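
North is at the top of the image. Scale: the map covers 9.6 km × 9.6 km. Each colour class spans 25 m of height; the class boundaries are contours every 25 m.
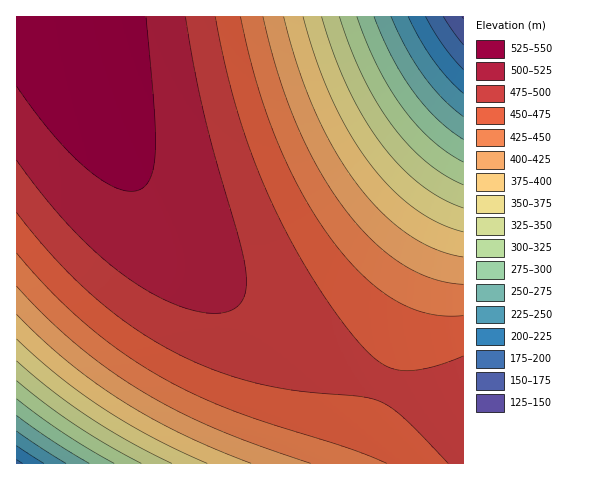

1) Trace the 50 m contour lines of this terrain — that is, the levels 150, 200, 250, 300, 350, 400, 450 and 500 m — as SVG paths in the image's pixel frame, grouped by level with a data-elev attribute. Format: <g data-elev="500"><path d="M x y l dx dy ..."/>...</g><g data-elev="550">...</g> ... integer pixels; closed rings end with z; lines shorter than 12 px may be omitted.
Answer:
<g data-elev="200"><path d="M463 70l-20-24-17-29"/></g><g data-elev="250"><path d="M17 431l49 32"/><path d="M463 117l-21-19-18-22-18-28-15-31"/></g><g data-elev="300"><path d="M17 399l47 34 50 30"/><path d="M463 162l-16-10-15-12-15-15-15-17-24-41-21-50"/></g><g data-elev="350"><path d="M17 361l35 29 37 27 40 24 43 22"/><path d="M463 208l-22-10-21-14-21-19-19-22-17-26-16-30-14-34-11-36"/></g><g data-elev="400"><path d="M17 314l50 47 27 21 27 18 30 18 31 16 69 29"/><path d="M463 257l-28-8-28-15-26-23-25-28-22-35-20-39-17-43-13-49"/></g><g data-elev="450"><path d="M463 316l-17 0-18-2-16-5-16-8-17-11-16-14-16-18-15-18-30-47-25-53-21-58-16-65"/><path d="M17 253l33 38 35 33 37 29 39 24 34 18 39 16 114 37 39 15"/></g><g data-elev="500"><path d="M17 160l29 39 29 33 29 28 30 23 32 17 29 11 25 2 9-2 8-4 6-7 3-9 0-13-1-15-40-145-11-49-9-52"/></g>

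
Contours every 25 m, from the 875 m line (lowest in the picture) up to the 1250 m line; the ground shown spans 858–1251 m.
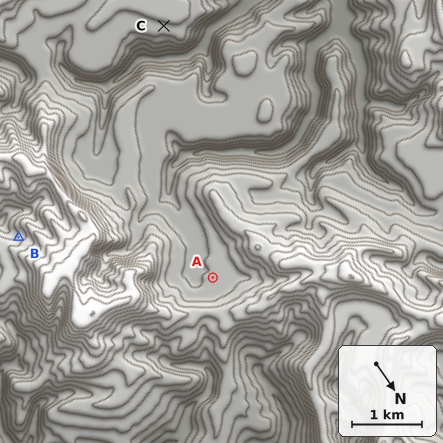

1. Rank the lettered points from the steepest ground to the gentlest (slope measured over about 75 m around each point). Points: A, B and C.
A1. B C A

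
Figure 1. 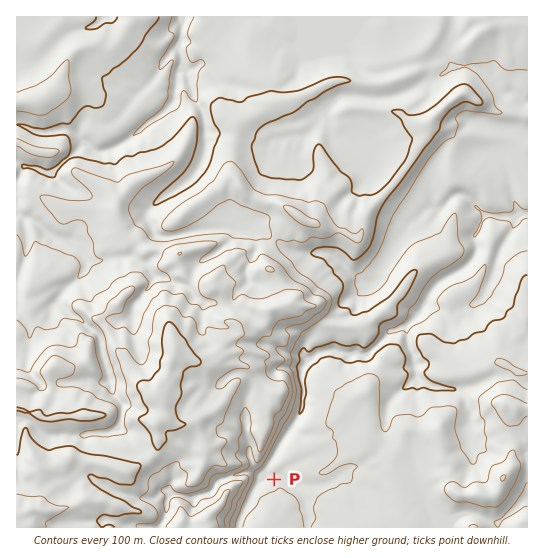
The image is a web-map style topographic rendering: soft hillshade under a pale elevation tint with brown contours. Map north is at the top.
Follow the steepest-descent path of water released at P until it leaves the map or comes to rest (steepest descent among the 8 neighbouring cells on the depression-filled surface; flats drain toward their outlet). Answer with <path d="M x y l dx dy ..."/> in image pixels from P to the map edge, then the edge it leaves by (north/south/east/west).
<path d="M274 479l0-2-1-2-7 0 0-6 8-12 5-12 8-12 4-4 0-3 4-4 2-4 4-5 0-3 1-1 0-10 1-1 0-13-1-2 0-14 1-3 12-12 7-3 4 0 1-1 8 0 7 3 4 0 1 1 19 0 4-3 11-9 10-12 6 0 2-3 8-2 12-12 3-6 5-5 0-4 3-5 11-12 16-8 8-6 8-8 4-8-2-16 6-8 0-4 2-4 0-2 3-2 9 0 2 2 16 0 2-3 12 0"/>
exit: east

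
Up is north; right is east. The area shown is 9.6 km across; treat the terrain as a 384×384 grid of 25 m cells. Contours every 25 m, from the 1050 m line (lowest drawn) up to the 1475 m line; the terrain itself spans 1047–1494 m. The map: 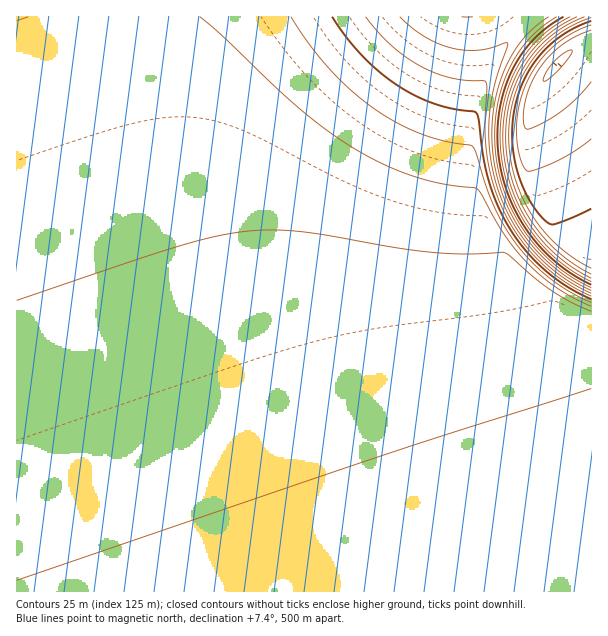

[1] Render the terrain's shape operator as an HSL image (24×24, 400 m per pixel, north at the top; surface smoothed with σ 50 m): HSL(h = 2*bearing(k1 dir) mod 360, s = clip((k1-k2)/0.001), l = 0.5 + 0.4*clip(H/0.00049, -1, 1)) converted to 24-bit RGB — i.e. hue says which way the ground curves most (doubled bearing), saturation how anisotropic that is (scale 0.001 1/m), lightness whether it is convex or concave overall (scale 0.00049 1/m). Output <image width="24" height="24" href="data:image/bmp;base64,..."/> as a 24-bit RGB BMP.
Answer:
<image width="24" height="24" href="data:image/bmp;base64,Qk32BgAAAAAAADYAAAAoAAAAGAAAABgAAAABABgAAAAAAMAGAAATCwAAEwsAAAAAAAAAAAAAf4CAf4CAf4CAf4CAf4CAf4CAf4CAf4CAf4CAf4CAf4CAf4CAf4CAf4CAf4CAf4CAf4CAf4CAf4CAf4CAf4CAf3+Af3+AgH+Af4CAf4CAf4CAf4CAf4CAf4CAf4CAf4CAf4CAf4CAf4CAf4CAf4CAf4CAf4CAf4CAf4CAf4CAf4CAf4CAf4CAf3+Af3+AgH+Af4CAf4CAf4CAf4CAf4CAf4CAf4CAf4CAf4CAf4CAf4CAf4CAf4CAf4CAf4CAf4CAf4CAf4CAf4CAf4CAf3+Af3+Af3+AgH+Af4CAf4CAf4CAf4CAf4CAf4CAf4CAf4CAf4CAf4CAf4CAf4CAf4CAf4CAf4CAf4CAf4CAf4CAf4CAf4CAf3+Af3+Af3+AgH+Af4CAf4CAf4CAf4CAf4CAf4CAf4CAf4CAf4CAf4CAf4CAf4CAf4CAf4CAf4CAf4CAf4CAf4CAf4CAf4CAf3+Af3+Af3+AgH+Af4CAf4CAf4CAf4CAf4CAf4CAf4CAf4CAf4CAf4CAf4CAf4CAf4CAf4CAf4CAf4CAf4CAf4CAf4CAf4CAf3+Af3+Af3+AgH+Af4CAf4CAf4CAf4CAf4CAf4CAf4CAf4CAf4CAf4CAf4CAf4CAf4CAf4CAf4CAf4CAf4CAf4CAf4CAf4CAf3+Af3+AgH+AgH+Af4CAf4CAf4CAf4CAf4CAf4CAf4CAf4CAf4CAf4CAf4CAf4CAf4CAf4CAf4CAf4CAf4CAf4CAf4CAf4CAf3+Af3+AgH+AgH+Af4CAf4CAf4CAf4CAf4CAf4CAf4CAf4CAf4CAf4CAf4CAf4CAf4CAf4CAf4CAf4CAf4CAf4CAf4CAf4CAf3+Af3+AgH+AgH+Af4CAf4CAf4CAf4CAf4CAf4CAf4CAf4CAf4CAf4CAf4CAf4CAf4CAf4CAf4CAf4CAf4CAf4CAf4CAf3+Af3+Af3+AgH+AgH+Af4CAf4CAf4CAf4CAf4CAf4CAf4CAf4CAf4CAf4CAf4CAf4CAf4CAf4CAf4CAf4CAf4CAf4CAf4CAf3+Af3+Af3+AgH+AgH+Af4B/f4CAf4CAf4CAf4CAf4CAf4CAf4CAf4CAf4CAf4CAf4CAf4CAf4CAf4CAf4CAf4CAf4CAf4CBf3+Bf3+Bf3+BfpaWpOf0f4B/f4B/f4CAf4CAf4CAf4CAf4CAf4CAf4CAf4CAf4CAf4CAf4CAf4CAf4CAf4CBf4CBf4CBf4CBf3+Bf3+BgsOtzP/3Z+Lrf4B/f4B/f4B/f4B/f4CAf4CAf4CAf4CAf4CAf4CAf4CAf4CAf4CAf4GAf4GBf4GBf4GBf4CBf4CBf3+Bgb+WzP/kNaODMwAFf4B/f4B/f4B/f4B/f4B/f4CAf4CAf4CAf4CAf4CAf4CAf4CAf4GAf4GBf4GBf4GCf4GCf4CCfoCCfpCBzP/SN6xYMwAcfEBSf4B/f4B/f4B/f4B/f4B/f4B/f4CAf4CAf4CAf4CAf4CAf4GAf4GBf4KBf4KCf4KCfoGDfoCDfn+DqOiXi/V8MQIxejhugX6CgIB/f4B/f4B/f4B/f4B/f4B/f4B/f4CAf4CAf4CAf4GAf4GAf4KBf4KBf4OCfoODfoKDfoCDfoGE4//MXZQxJAEygXyDgn6CgIB/gIB/gIB/f4B/f4B/f4B/f4B/f4B/f4CAf4GAf4GAf4KAf4OBfoOCfoODfoOEfYKEfYCEho9+8f/MJBFLNxpmgn2Dg32DgIB/gIB/gIB/gIB/f4B/f4B/f4B/f4B/f4F/f4GAf4KAf4OAfoOBfoSCfoSDfYSEfYKEfICElpl9//7MCQgxMC11gnyDg32CgIB/gIB/gIB/gIB/gIB/gIB/f4B/f4B/f4F/f4J/f4J/f4OAfoSAfoSBfYSCfYSEfIKEe3+DkIt8//DMEB9HGjNkg3uDg3yBgIB/gIB/gIB/gIB/gIB/gIB/gIB/f4F/f4F/f4J/f4N/foR/foSAfYWBfYSCfISDe4GDen6Ce3qD/+LMjC9CASQygnmCg3uAgIB/gIB/gIB/gIB/gIB/gIB/gIB/gIF/f4J/f4N/f4R+foR+foV/fYWAfISBe4OCe4CCenyBeXmA66GT9HRvAzAuLm9fg3t+gIB/gIB/gIB/gIB/gIB/gIB/gIF/gIF/gIJ/gIN/f4R+foV+fYV+fYV+fIN/e4KAen+AeXt/eHd+j3Z//8zVsDVkADMXI2krgIB/gIB/gIB/gIB/gIB/gIB/gIF/gIJ/gIN/gIR/gIV+f4V+foV9fIR9e4J9e4B+eX1+eHl9eHZ9enZ9u3aT/8zowTWbCC4F"/>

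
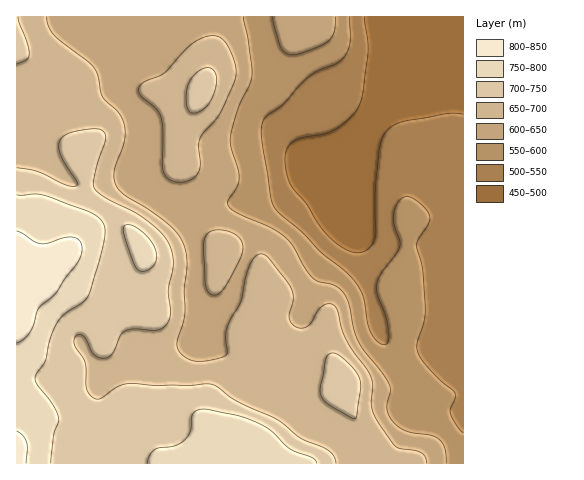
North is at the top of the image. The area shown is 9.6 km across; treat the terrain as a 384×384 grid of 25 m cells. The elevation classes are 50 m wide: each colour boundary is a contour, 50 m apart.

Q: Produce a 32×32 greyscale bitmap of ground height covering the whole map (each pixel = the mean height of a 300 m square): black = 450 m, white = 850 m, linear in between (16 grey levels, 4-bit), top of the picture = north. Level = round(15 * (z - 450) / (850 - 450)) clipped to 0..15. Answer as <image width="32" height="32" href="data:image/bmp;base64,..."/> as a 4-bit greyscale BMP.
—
<image width="32" height="32" href="data:image/bmp;base64,Qk12AgAAAAAAAHYAAAAoAAAAIAAAACAAAAABAAQAAAAAAAACAAATCwAAEwsAABAAAAAAAAAAAAAAABEREQAiIiIAMzMzAERERABVVVUAZmZmAHd3dwCIiIgAmZmZAKqqqgC7u7sAzMzMAN3d3QDu7u4A////ANy7u6q7zMzMzMy7qIiIh2Xcu7uqq7vMzMzLqYiIh3Zk3Lu6qqu7vMzMuYiImHZVVMy7qqq7u7u7upiIiZhlRETMuqmqu6q7qpiIiaqXZVREy7qpmaqaqpmIiImrp2VURMu6qZmZmYmIiIiJqpdVVDPMuqmZiIh3iIiIial1REMy3LqaqYiId3iIiImYZERDIt26qqqZmHd4mYiIh1REQzLdy6qqqqh3eIiIeIdUREMy3dy7u7qod3eIiHd2REREMu7dy7u7qHeHiIh2ZUREQzLu7cu7u6l4h4iHZVQzREMy7u7cu7u5eIh4dlVDI0RDMu3d3LvMqHiId3ZUMiI0QzLd3dy7u5h3h3dlQyESNEMyzMzMu6l2ZnZlRDIREjREM8zLuqmHZmZmVEMhERI0QzO7uqmXdnd2ZlQyIRESNDMyqpmph2Z4h2ZUMhEREjMzIpmZqodmiYdmVDIRERIzQzKZmqqYZomHZlQyERESI0MzmZmqmHaJh2ZUMiIhESMzM5mZmZh3iZh2VDMzIiESIiKIiIiHd4mphlREMyIhERERiZmId3iJqpdURDMzIREREZmZiHd3iJqYZURDMyERERGZmId3d3iJmGVVVEMiERESqYh3d3d3iIdlVmVUMhERIpmHd3d3d3d3ZWZmZDIRERGYd3d3d3d3dmVmd2QxEiER"/>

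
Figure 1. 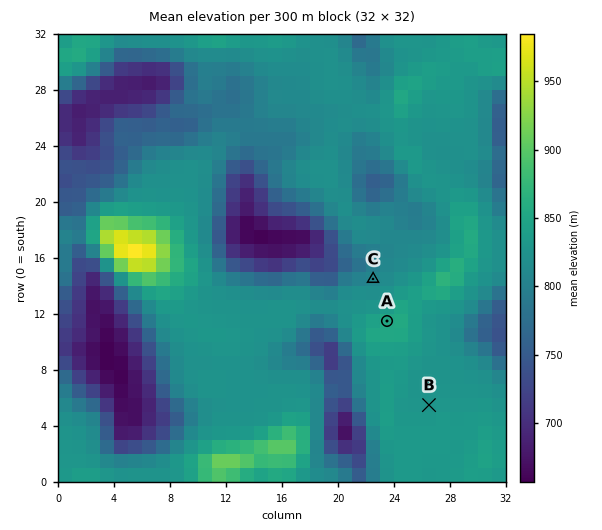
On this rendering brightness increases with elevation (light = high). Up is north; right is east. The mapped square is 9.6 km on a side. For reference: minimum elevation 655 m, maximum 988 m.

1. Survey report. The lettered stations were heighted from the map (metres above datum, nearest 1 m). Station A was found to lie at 855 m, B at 828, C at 807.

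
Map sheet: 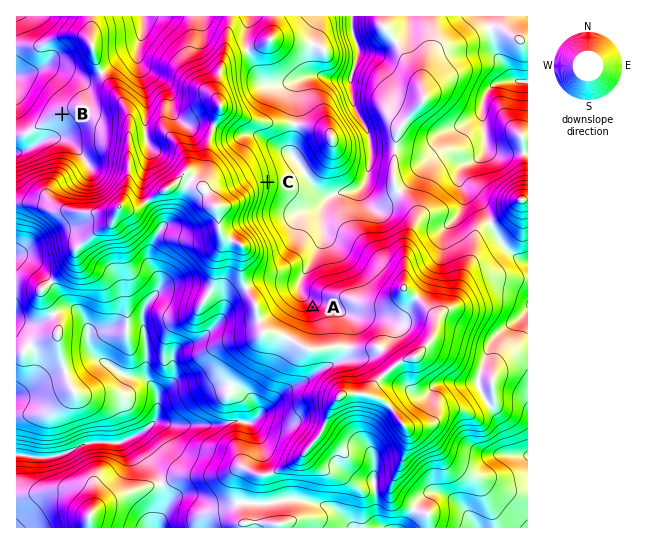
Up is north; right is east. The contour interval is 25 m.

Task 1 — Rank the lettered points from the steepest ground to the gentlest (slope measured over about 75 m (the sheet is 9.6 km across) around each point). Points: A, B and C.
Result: C A B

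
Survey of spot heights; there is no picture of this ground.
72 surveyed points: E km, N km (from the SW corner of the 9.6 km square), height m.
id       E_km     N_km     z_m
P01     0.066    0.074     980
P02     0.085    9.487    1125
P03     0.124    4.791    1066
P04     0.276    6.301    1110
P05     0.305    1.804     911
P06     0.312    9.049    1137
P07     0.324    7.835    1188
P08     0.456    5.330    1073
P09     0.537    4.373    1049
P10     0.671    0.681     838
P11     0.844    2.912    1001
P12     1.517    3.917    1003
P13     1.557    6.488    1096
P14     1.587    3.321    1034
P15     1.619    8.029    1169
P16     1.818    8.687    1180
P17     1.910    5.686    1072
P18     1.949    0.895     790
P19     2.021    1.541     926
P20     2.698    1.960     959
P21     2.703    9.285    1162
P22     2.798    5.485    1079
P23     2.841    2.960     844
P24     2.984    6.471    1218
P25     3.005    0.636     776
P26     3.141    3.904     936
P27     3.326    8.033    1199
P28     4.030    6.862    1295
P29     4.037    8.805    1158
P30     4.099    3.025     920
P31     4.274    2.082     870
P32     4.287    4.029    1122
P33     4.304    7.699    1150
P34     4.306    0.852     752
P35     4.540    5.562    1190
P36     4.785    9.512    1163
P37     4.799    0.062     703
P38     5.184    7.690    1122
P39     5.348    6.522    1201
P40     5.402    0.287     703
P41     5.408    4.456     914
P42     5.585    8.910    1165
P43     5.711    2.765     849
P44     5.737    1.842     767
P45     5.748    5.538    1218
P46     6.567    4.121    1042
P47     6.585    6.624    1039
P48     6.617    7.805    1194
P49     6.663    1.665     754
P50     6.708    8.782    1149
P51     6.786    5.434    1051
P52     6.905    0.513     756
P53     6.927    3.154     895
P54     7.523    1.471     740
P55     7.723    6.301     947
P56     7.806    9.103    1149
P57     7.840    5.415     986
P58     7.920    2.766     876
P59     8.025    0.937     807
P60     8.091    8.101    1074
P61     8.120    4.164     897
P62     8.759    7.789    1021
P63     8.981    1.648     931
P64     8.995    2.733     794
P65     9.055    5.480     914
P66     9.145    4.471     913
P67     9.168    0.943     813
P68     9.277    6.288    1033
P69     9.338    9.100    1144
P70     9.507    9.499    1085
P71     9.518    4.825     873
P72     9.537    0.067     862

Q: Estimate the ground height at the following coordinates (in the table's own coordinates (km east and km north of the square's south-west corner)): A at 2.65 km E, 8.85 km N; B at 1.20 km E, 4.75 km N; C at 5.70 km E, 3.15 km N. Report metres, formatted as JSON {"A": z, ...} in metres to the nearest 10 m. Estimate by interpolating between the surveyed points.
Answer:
{"A": 1160, "B": 1080, "C": 830}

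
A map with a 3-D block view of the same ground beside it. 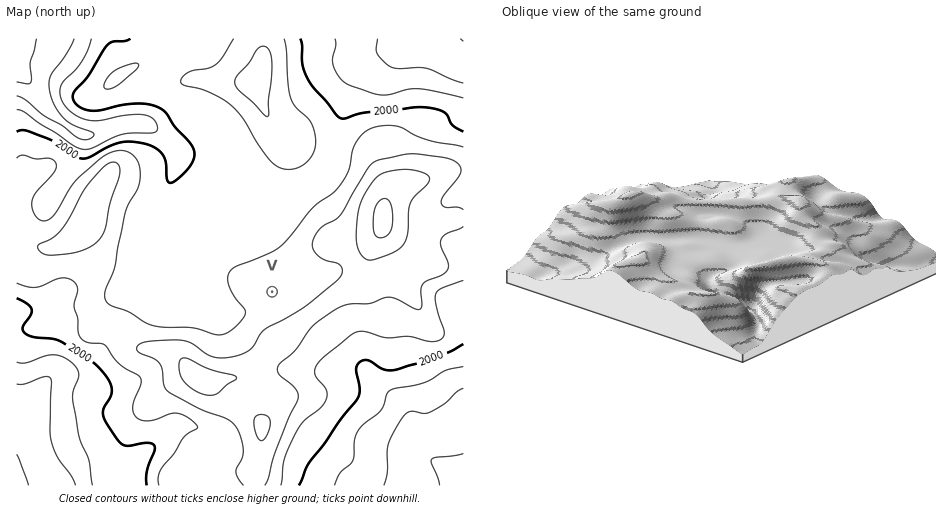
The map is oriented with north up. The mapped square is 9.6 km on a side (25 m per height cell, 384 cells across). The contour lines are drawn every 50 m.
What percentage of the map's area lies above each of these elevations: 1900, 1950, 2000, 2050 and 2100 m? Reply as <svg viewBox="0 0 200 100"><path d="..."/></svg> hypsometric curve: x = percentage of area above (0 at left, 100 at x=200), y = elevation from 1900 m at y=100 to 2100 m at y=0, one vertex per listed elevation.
<svg viewBox="0 0 200 100"><path d="M184 100l-16-25-22-25-64-25-49-25"/></svg>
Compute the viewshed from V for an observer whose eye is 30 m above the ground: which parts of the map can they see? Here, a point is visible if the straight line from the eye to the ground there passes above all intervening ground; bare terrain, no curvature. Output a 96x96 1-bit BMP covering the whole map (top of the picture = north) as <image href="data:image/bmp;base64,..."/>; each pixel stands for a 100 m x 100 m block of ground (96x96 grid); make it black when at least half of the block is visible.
<image width="96" height="96" href="data:image/bmp;base64,Qk2+BAAAAAAAAD4AAAAoAAAAYAAAAGAAAAABAAEAAAAAAIAEAAATCwAAEwsAAAIAAAAAAAAA////AAAAAAAAAAAAAAAAAAAAAAAAAAAAAAAAAAAAAAAAAAAAAAAAAAAAAAAAAAAAAAAAAAAAAAAAAAAAAAAAAAAAAAAAAAAAAAAAAAAAAAAAAAAAAAAAAAAAAAAAAAAAAAAAAAAAAAAAAAAAAAAAAAAAAAAAAAAAAAAAAAAAAAAAAAAAAAAAAAAAAAAAAAAAAAAAAAAAAAAAAAAAAAAAAAAAAAAAAAAAAAAAAAAAAAAAAAAAAAAeAAAAAAAAAAAAAAAfAAAAAAAAAAAAAAAfAAAAAAAAAAAAAAAfAAAAAAAAAAAAAAAeAAAAAAAAAAAAAAAcAAAAAAAAAAAAAAAcAAAAAAAAAAAAAAA4AAAAAAAAAAAAACA4AAAAAAAAAAAAAf/4AAAAAAAAAAAAA//4AAAAAAAAAAAAB//4AAAAAAAAAAAAD//4AAAAAAAAAAAAH//4AAAAAAAAAAAAP//4AAAAAAAAAAAA///4AAAAAAAAAAAf///8AAAAAAAAAAB/////AAAAAAAAAMB/////wAAAAAAAAPD/////4AAAAAAAAH//////8AAAAAAAAH///////AAAAAAAAH///////gAAAAAAAP///////wAAAAAAAf///////8AAAAAAAf///////+AAAAAAAf///+D///+AAAAAAP///8B////AAAAAAP///4B////gAAAcAP///wB////gAAAeAP///gA////gAAAPAP///gAP///gAAAHgP///gAD///gAAAHwf///gAB///wAAAD/////gAA///wAAAD/////gAA///4AAAA/////wAAf//8AAAAP////4AAf//8AAAAH////8AAP//8AAAAB/////AAP8f8AAAAB/////wAf8f8AAAAA////////4P8AAAAAf///////gP8AAAAAf///////gP8AAAAAP///////gH8AAAAAP///////gH8AAAAAP///////gH4AAAAAH///////wD4AAAAAH///////wD4AAAAAD//z////4B4AAAAAD//g////8B4AAAAAB//gf///8A4AAAAAB//gf///+AwAAAAAA//gP////AQAAAAAAf/gP////gQAAAAAAP/gP////wQAAAAAAH/AP////+AAAAAAAAHAf/////wAAAAAAAAA//////wAAAAAAAAB///4AfwAAAAAAAAD///wAHgAAAAAAAAP///gAAAAAAAAAAAf///gAAAAAAAAAAA////AAAAAAAAAAAB///+AAAAAAAAAAAD///+AAAAAAAAAAH////8AAAAAAAAAP/////8AAAAAAAAA//////8AAAAAAAAAP/////8AAAAAAAAAH/////+AAAAAAAAAB/////+AAAAAAAAAA/8P//+AAAAAAAAAAf8AgAGAAAAAAAAAAP8AAACAAAAAAAAAAD8AAADAAAAAAAAAAA8AAAAAAAAAAAAAAAcAAAAAAAAAAAAAAAEAAAAAAAAAAAAAAAAAAAAAAAAAAAAAAAAAAAAAAAAAAAAAAAAAAAAAAAAAAA="/>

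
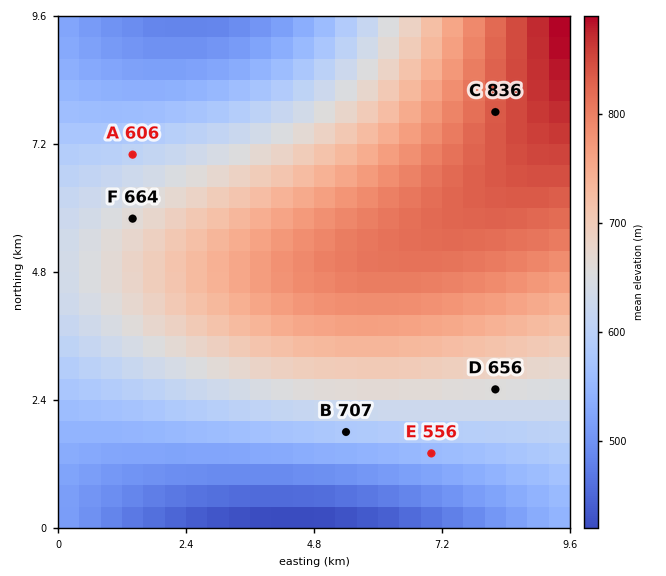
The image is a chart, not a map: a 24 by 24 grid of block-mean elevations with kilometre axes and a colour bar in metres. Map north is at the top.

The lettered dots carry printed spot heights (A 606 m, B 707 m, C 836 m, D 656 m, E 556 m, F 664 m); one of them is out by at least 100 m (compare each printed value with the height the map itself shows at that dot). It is B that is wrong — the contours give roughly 582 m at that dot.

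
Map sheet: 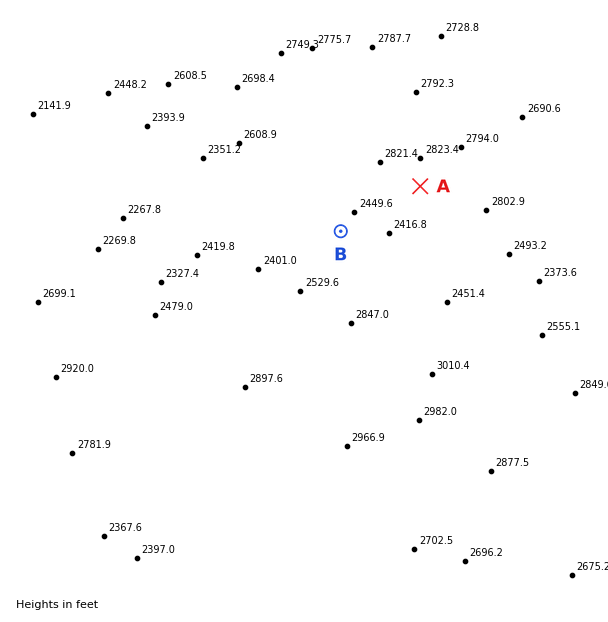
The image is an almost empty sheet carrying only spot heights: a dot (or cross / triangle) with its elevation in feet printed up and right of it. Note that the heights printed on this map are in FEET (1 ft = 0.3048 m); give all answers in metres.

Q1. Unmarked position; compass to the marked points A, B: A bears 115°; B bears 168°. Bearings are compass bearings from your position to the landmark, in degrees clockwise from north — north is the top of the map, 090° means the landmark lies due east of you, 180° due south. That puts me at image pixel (321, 140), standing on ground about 850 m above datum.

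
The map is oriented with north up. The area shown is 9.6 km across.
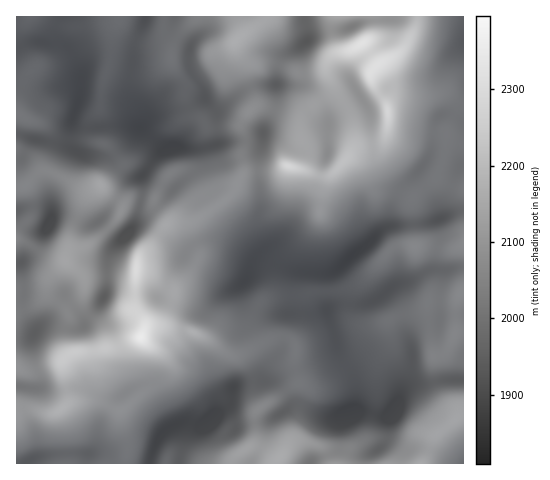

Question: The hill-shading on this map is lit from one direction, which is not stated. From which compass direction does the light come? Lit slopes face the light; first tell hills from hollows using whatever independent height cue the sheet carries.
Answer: SE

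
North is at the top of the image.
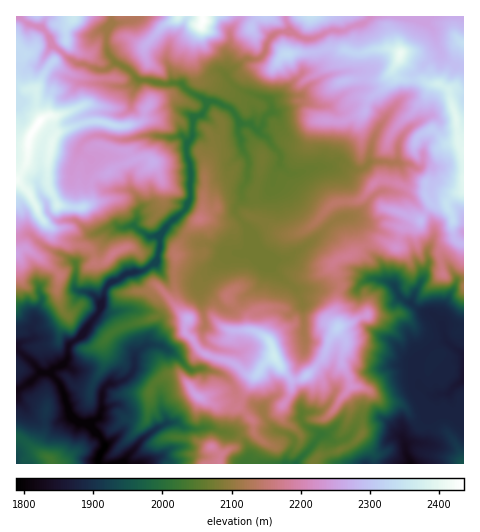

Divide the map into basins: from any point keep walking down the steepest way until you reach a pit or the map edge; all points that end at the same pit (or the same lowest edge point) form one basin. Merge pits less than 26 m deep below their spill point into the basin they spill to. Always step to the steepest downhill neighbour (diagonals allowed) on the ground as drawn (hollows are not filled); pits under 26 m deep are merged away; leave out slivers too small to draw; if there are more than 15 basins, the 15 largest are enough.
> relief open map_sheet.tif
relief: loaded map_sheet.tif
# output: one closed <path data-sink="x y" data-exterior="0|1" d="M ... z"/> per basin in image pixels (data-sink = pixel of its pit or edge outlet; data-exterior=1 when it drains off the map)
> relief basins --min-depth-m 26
<path data-sink="98 460" data-exterior="0" d="M463 16l-446 0-1 421 25 18 8 3 4 6 165 0 4-10 14-8 7-11 11-5-2-10 6 1 16-7 15-17 2-16 16-6 17-18 6-18 8-12-4-14 4-20 4-7-10-20 1-3 45-23 18 7 8-20 9-7 7 0 12-16 14-1 8-9 10-5z"/><path data-sink="411 463" data-exterior="1" d="M446 203l-14 1-12 16-7 0-9 7-8 20-18-7-45 23-1 3 10 20-4 7-4 20 5 13 12-3 16-8 21 2 18-5 37-39-3-21 15-14-3-8 2-9z"/><path data-sink="463 379" data-exterior="1" d="M455 239l-6 2-9 11 3 21-37 39-18 5-21-2-16 8-12 3-1 4 7 9-3 25 8 14 1 7 18 5 12 11 22 5 17 22 11-1 14 3 10 11 8 21 1-218z"/><path data-sink="295 463" data-exterior="1" d="M337 328l-7 11-6 18-4 5-16 16-13 3 0 10-7 13-10 10-21 7 1 9-11 5-7 11-14 8-2 10 93 0 6-8 27-8 14-11 2-4-1-16-9-10-7-11 6-12-9-20 3-25z"/><path data-sink="463 232" data-exterior="1" d="M463 190l-9 4-8 8 8 19 0 15 7 8 3-1z"/><path data-sink="17 463" data-exterior="1" d="M18 437l-2 1 1 26 35-1-3-5-11-6z"/>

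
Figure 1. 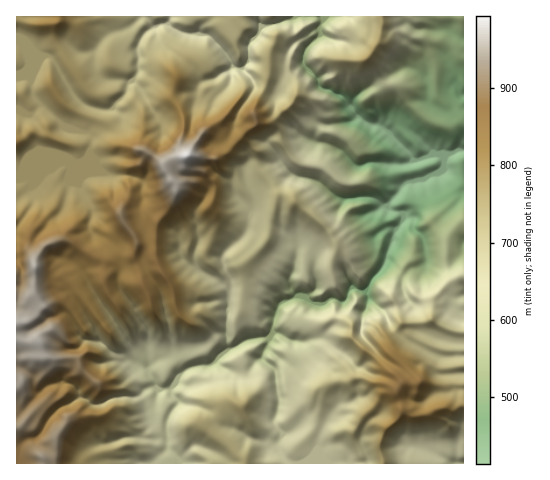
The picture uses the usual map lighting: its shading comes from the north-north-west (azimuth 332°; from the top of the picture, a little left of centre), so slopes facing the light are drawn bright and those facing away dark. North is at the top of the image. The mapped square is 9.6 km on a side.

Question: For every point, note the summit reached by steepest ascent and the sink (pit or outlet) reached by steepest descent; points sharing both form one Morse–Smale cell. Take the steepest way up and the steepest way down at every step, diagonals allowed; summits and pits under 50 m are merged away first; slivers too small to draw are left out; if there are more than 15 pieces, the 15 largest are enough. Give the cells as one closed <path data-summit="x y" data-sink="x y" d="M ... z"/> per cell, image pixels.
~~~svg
<path data-summit="187 157" data-sink="446 154" d="M323 16l-28 0-15 7-18 3-3 8-11 12 1 14-6 8-9-1-9-15-16-16-23-2-12-5-6-5 3-8-28 0-13 12-25 9-10 13 0 17 8 11 27 4-4 12-15 15-13 0-15-5-11-12-22-35-9 0-15-14-10-2 0 68 13 6 12-10 23 22 24 6 4 4-2 18-11 24 0 7 14 24-3 18 5 7 10 4 14 10 3 16-3 20 14 20 15 28 0 37 11 19 12-1 7-11 10-9 23-3 13-13 25-13 21-2 3-3 0-9 4-17 8-7 12-5 5 0 7 6 7 2 7 0 9-6 11 4 8-14 16 2 5-11 9-9 14-40 6-6 3-7 8 5 2 7 7 5 6 24 26 1 7-4 4-5 0-99-6-1-11 5-14-1-5-8-17-14-5 0-10 8-14-13-11-3-10-5-18-23-21-8-4-4-1-7-14-14 0-7 3-8 14-13-1-8 4-5z"/><path data-summit="402 383" data-sink="446 154" d="M404 217l-3 7-6 6-14 40-9 9-5 11-16-2-8 14-11-4-9 6-7 0-7-2-7-6-5 0-12 5-8 7-4 17 0 9-3 3-21 2-21 11-12 11 6 6 17 6 12-5 4-6 7-5 4-10 10 9 0 4-6 5 5 5 5 29-5 24 8 11-6 10 5 10 12 10 89 0-3-12 2-17 4-7 13-10 4-8 9 5 11 0 16-7 16 0 9-4 0-153-11 8-26-1-6-24-7-5-2-7z"/><path data-summit="17 325" data-sink="446 154" d="M70 160l-8 1-16 10-14 15-2 3 2 7-1 10-15 21 1 224 7-9 16-7 9-16 11-11 11-5 7-5 5 0 9 6 9 0 14-6 23-2 8-7 10-3-8-16 0-37-15-28-14-20 0-7 3-7-3-22-14-10-10-4-5-7 3-18-14-24 0-7 7-18-11 2z"/><path data-summit="367 59" data-sink="446 154" d="M452 16l-127 0-6 11 1 8-14 13-3 8 0 7 14 14 1 7 4 4 21 8 18 23 10 5 11 3 14 13 10-8 5 0 17 14 5 8 14 1 11-5 5 0 1-110-13-9z"/><path data-summit="241 406" data-sink="446 154" d="M262 358l-5 2-6 8-12 5-8-1-16-11-4 4-23 3-10 9-7 12 7 14-10 15-1 20 2 11 7 6 5 9 113-1-7-4-9-11-1-4 6-10-8-11 5-21-4-27-2-7z"/><path data-summit="42 458" data-sink="446 154" d="M157 387l-6 0-13 9-23 2-14 6-9 0-9-6-5 0-7 5-11 5-11 11-10 17-12 4-6 5-5 7 0 11 164 1-4-9-7-6-2-11 0-17 11-21-4-4-3-8-12 1z"/><path data-summit="57 22" data-sink="446 154" d="M141 16l-124 0-1 24 10 3 15 14 9 0 22 35 11 12 15 5 13 0 15-15 4-12-27-4-7-8-2-16 11-17 25-9z"/><path data-summit="402 383" data-sink="463 463" d="M463 404l-8 4-16 0-16 7-11 0-9-5-4 8-13 10-4 7-2 17 4 11 79 1z"/><path data-summit="253 115" data-sink="446 154" d="M255 81l-2 10-15 22-8 28 15 13 4 6-3 12 10 27 2-7 13-13 10-5 9-2-9-10-6-11-6-6 0-4 5-4 27-1-25-25 0-14 4-8z"/><path data-summit="17 141" data-sink="446 154" d="M41 105l-12 10-13-5 1 66 43-16 10 0 5 3 6 0 9-8 2-18-4-4-24-6z"/><path data-summit="242 26" data-sink="446 154" d="M258 16l-86 0-4 8 6 5 12 5 23 2 16 16 9 15 9 1 6-8-1-14 11-12 2-6z"/><path data-summit="187 157" data-sink="446 154" d="M64 160l-9 1-39 15 1 50 14-20 1-10-2-7 2-3 14-15z"/><path data-summit="187 157" data-sink="446 154" d="M113 319l-4 0-14 11 4 11 13 11 12 4 14 8-5-16z"/><path data-summit="272 17" data-sink="446 154" d="M294 16l-35 0 0 5 3 5 3 0 26-6z"/><path data-summit="187 157" data-sink="446 154" d="M463 16l-11 1-1 11 1 4 10 7 2 0z"/>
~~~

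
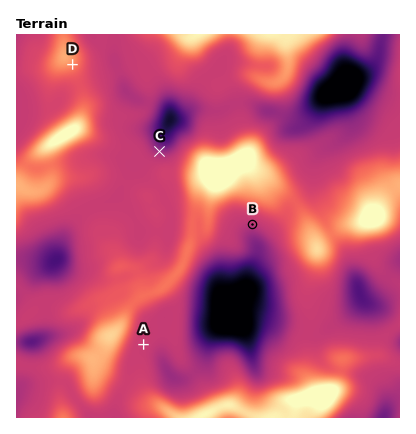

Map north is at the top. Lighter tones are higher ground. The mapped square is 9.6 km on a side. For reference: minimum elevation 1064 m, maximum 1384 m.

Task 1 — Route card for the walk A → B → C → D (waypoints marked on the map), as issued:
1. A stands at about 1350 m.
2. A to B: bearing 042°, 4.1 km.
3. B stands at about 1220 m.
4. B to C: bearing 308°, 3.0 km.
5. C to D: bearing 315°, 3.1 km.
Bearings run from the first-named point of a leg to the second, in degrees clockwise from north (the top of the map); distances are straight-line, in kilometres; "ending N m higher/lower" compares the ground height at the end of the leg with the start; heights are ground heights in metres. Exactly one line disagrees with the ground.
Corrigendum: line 1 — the height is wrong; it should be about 1230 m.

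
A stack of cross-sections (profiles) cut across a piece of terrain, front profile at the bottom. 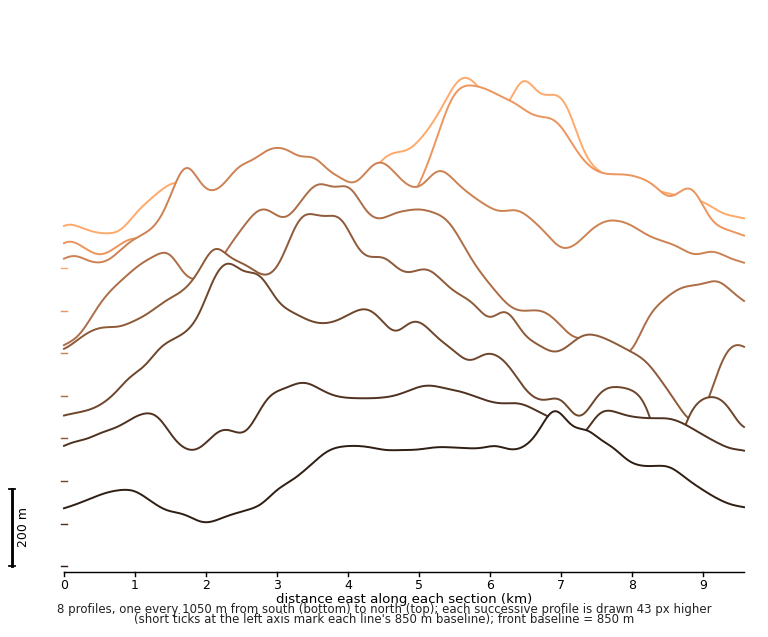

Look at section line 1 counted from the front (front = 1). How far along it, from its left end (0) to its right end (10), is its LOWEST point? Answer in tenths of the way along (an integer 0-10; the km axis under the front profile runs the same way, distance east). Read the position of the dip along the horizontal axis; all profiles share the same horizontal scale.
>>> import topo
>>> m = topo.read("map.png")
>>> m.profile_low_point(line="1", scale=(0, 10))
2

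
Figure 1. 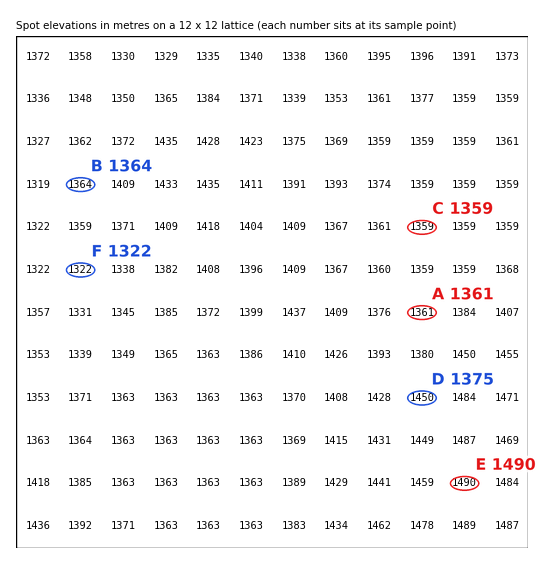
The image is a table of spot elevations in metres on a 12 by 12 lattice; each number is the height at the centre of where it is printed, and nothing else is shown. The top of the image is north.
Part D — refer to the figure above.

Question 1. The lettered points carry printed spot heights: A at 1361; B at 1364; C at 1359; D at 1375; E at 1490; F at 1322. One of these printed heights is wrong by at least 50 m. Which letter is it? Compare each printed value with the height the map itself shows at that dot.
D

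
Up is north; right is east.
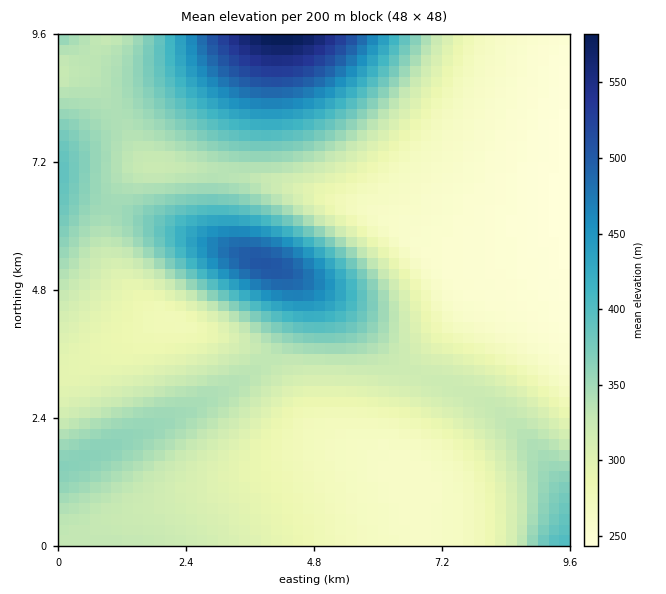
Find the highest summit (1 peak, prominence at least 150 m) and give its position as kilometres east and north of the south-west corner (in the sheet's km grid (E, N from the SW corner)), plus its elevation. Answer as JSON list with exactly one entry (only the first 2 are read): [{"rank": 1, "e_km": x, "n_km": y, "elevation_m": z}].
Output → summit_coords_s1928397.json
[{"rank": 1, "e_km": 3.91, "n_km": 5.29, "elevation_m": 507}]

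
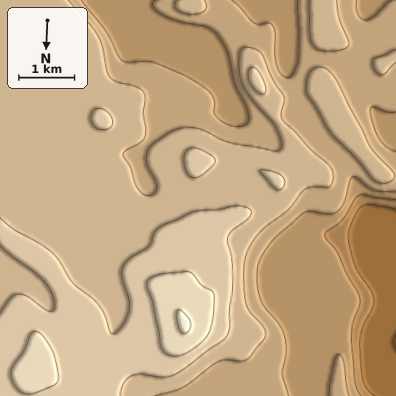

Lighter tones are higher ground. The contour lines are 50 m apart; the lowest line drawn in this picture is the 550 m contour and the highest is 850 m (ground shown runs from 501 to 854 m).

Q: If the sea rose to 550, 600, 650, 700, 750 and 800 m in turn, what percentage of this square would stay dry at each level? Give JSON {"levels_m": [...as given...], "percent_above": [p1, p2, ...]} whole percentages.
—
{"levels_m": [550, 600, 650, 700, 750, 800], "percent_above": [96, 94, 77, 56, 20, 4]}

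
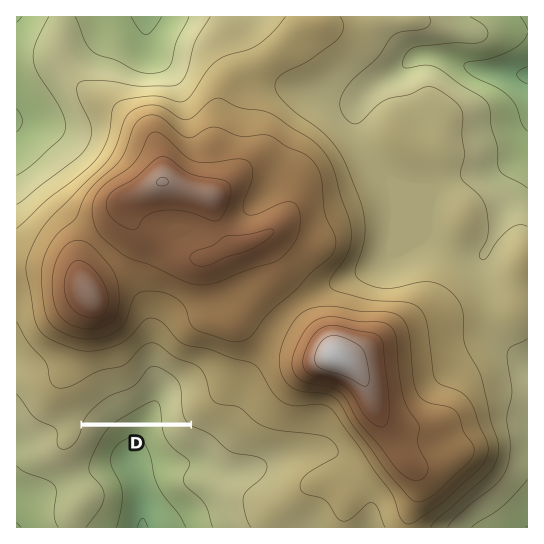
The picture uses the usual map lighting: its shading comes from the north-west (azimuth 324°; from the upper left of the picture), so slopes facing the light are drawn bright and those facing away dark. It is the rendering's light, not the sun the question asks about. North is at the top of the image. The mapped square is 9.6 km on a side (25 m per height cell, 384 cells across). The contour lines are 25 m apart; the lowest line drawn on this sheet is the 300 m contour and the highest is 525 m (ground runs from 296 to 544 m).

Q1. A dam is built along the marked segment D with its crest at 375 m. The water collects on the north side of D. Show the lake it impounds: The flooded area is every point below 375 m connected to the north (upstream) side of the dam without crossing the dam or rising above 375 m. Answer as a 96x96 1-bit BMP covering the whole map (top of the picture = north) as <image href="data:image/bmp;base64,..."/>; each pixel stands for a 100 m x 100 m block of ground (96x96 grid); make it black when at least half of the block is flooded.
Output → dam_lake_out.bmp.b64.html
<image width="96" height="96" href="data:image/bmp;base64,Qk2+BAAAAAAAAD4AAAAoAAAAYAAAAGAAAAABAAEAAAAAAIAEAAATCwAAEwsAAAIAAAAAAAAA////AAAAAAAAAAAAAAAAAAAAAAAAAAAAAAAAAAAAAAAAAAAAAAAAAAAAAAAAAAAAAAAAAAAAAAAAAAAAAAAAAAAAAAAAAAAAAAAAAAAAAAAAAAAAAAAAAAAAAAAAAAAAAAAAAAAAAAAAAAAAAAAAAAAAAAAAAAAAAAAAAAAAAAAAAAAAAAAAAAAAAAAAAAAAAAAAAAAAAAAAAAAAAAAAAAAAAAAAAAAAAAAAAAAAAAAAAAAAAAAAAAAAAAAAAAAAAAAAAAAAAAAAAAAAAAAAAAAAAAAAAAAAAAAAAAAAAAAAAAAAAAAAAAAAAAAAAAAAAAAAAAAAAAAAB///AAAAAAAAAAAAA//+AAAAAAAAAAAAAf/+AAAAAAAAAAAAAP/+AAAAAAAAAAAAAH/+AAAAAAAAAAAAAB/+AAAAAAAAAAAAAAP+AAAAAAAAAAAAAAH8AAAAAAAAAAAAAAD8AAAAAAAAAAAAAADwAAAAAAAAAAAAAAAAAAAAAAAAAAAAAAAAAAAAAAAAAAAAAAAAAAAAAAAAAAAAAAAAAAAAAAAAAAAAAAAAAAAAAAAAAAAAAAAAAAAAAAAAAAAAAAAAAAAAAAAAAAAAAAAAAAAAAAAAAAAAAAAAAAAAAAAAAAAAAAAAAAAAAAAAAAAAAAAAAAAAAAAAAAAAAAAAAAAAAAAAAAAAAAAAAAAAAAAAAAAAAAAAAAAAAAAAAAAAAAAAAAAAAAAAAAAAAAAAAAAAAAAAAAAAAAAAAAAAAAAAAAAAAAAAAAAAAAAAAAAAAAAAAAAAAAAAAAAAAAAAAAAAAAAAAAAAAAAAAAAAAAAAAAAAAAAAAAAAAAAAAAAAAAAAAAAAAAAAAAAAAAAAAAAAAAAAAAAAAAAAAAAAAAAAAAAAAAAAAAAAAAAAAAAAAAAAAAAAAAAAAAAAAAAAAAAAAAAAAAAAAAAAAAAAAAAAAAAAAAAAAAAAAAAAAAAAAAAAAAAAAAAAAAAAAAAAAAAAAAAAAAAAAAAAAAAAAAAAAAAAAAAAAAAAAAAAAAAAAAAAAAAAAAAAAAAAAAAAAAAAAAAAAAAAAAAAAAAAAAAAAAAAAAAAAAAAAAAAAAAAAAAAAAAAAAAAAAAAAAAAAAAAAAAAAAAAAAAAAAAAAAAAAAAAAAAAAAAAAAAAAAAAAAAAAAAAAAAAAAAAAAAAAAAAAAAAAAAAAAAAAAAAAAAAAAAAAAAAAAAAAAAAAAAAAAAAAAAAAAAAAAAAAAAAAAAAAAAAAAAAAAAAAAAAAAAAAAAAAAAAAAAAAAAAAAAAAAAAAAAAAAAAAAAAAAAAAAAAAAAAAAAAAAAAAAAAAAAAAAAAAAAAAAAAAAAAAAAAAAAAAAAAAAAAAAAAAAAAAAAAAAAAAAAAAAAAAAAAAAAAAAAAAAAAAAAAAAAAAAAAAAAAAAAAAAAAAAAAAAAAAAAAAAAAAAAAAAAAAAAAAAAAAAAAAAAAAAAAAAAAAAAAAAAAAAAAAAAAAAAAAAAAAAAAAAAAAAAAAAAAAAAAAAAAAAAAAAAAAAAAAAAAAAA="/>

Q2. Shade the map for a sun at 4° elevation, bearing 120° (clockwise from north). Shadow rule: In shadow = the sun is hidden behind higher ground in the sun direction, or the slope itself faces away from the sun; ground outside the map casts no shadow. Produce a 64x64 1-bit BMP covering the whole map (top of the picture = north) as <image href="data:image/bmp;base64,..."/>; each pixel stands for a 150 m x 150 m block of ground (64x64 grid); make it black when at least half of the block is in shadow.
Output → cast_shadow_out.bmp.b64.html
<image width="64" height="64" href="data:image/bmp;base64,Qk0+AgAAAAAAAD4AAAAoAAAAQAAAAEAAAAABAAEAAAAAAAACAAATCwAAEwsAAAIAAAAAAAAA////AAAAAAAAAAAAAAAAAAAAAAAAAAAAAAAAAAAAAAAAAAAAAAAAAAAAAAAAAAAAAAAAAAAAAAAAAAAAAAAAAAAAAAAAAAAAAAAAAAAAAAAAAAAAAAgAAAAAAAAAAAAAAAAAAAAAAAAAAAAAACAAAAAAAAAA4AAAAAAAAAHgAAAAAAAAAeAAAAAAAAABwAAAAAAAAAAAAAAAAAAAAAAAAAAAAABgAAAAAAAAAPgAAAAAAAAA/AAAAAAAAAH+AAAAAAAAAf4AAAAAAAAB/wAAAAAAAAH/AAAAcAAAAf4IAAB4AAAAfAAAAPwAAAAAAAAA/AAAAAAAAAD8AAAAAAAAAP4AAAAAAAAA/gAAAAAAAAD+AAAAAAAAAP4AAAAAAAAA/gAAAAAAAAD+AAAAAAAAAP4AAAAAAAAA/oAAAAAAAAD/wAAAAAAAAP/gAAAAAAAA//AAAAAAAAD/+AAAAAAAAP//AAAAAAAA//+AAAAAAAD//8AAAAAAAP//wAAAAAAA//8AAAAAAAD//wAAAAAAAP//AAAAAAAA//8CAAAAAAD//4IAAAAAAH//hgAAAAAAAP+GAAAAAAAAH48AAAAAAAAAHwAAAAAAAAA/AAAAAAAAAH4AAAAAAAAAfAAAAAAAAAA8AAAAAAAAABwAAAAAAAAAHgAAAAAAAAA+AAAAAAAAAB4AAAAAAA=="/>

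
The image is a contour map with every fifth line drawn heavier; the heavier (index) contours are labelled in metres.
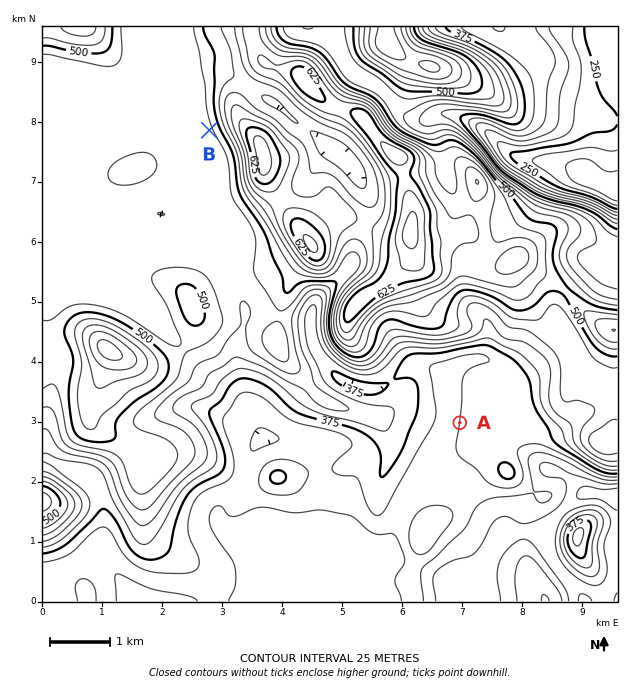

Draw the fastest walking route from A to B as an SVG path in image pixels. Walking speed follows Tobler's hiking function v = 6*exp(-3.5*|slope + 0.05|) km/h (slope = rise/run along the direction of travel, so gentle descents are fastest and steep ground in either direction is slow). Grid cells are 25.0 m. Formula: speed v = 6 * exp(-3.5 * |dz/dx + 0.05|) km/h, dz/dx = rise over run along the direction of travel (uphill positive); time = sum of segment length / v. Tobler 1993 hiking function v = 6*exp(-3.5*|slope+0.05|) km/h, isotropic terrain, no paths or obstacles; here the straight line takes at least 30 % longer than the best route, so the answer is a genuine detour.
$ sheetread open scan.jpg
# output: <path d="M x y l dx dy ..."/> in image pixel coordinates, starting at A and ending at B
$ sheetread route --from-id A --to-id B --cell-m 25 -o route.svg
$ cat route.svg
<path d="M460 423l-66-33-6 0-51-26-36-36-72-144 0-15-20-39"/>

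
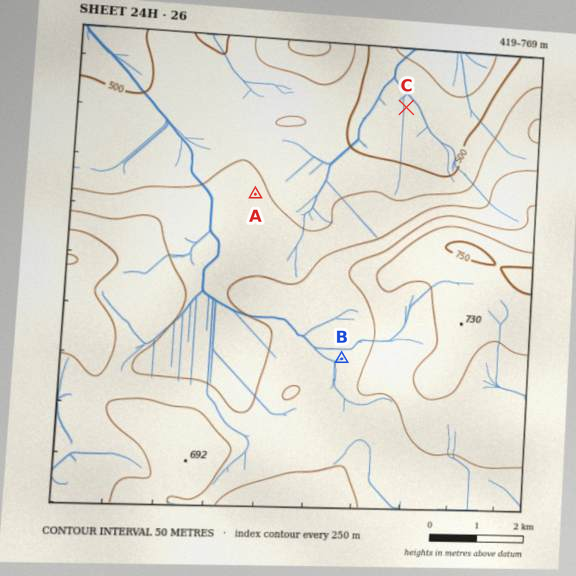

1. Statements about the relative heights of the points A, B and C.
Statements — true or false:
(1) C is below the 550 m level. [true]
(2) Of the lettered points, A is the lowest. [false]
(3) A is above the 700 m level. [false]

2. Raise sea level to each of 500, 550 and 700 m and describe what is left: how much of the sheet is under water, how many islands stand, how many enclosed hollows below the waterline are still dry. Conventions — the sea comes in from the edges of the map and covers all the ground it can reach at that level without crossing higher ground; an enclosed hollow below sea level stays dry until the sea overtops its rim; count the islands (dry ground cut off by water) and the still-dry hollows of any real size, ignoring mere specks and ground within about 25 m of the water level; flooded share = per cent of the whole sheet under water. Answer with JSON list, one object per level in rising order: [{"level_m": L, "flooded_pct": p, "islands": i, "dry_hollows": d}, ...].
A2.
[{"level_m": 500, "flooded_pct": 9, "islands": 0, "dry_hollows": 0}, {"level_m": 550, "flooded_pct": 29, "islands": 0, "dry_hollows": 0}, {"level_m": 700, "flooded_pct": 93, "islands": 0, "dry_hollows": 0}]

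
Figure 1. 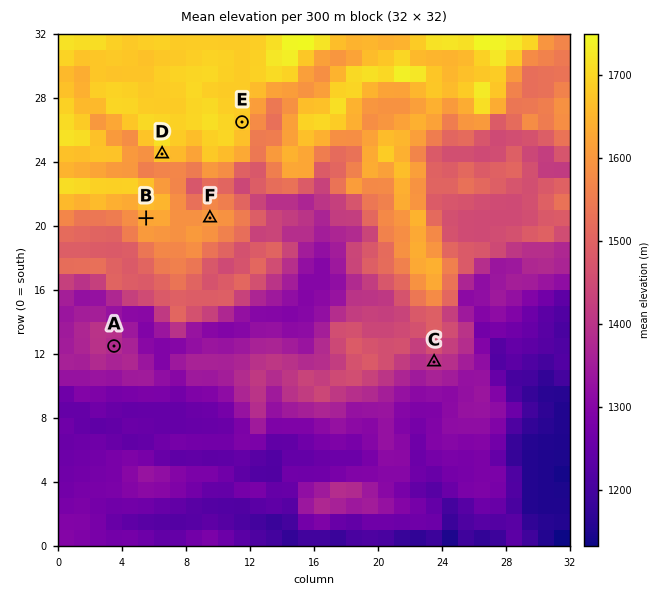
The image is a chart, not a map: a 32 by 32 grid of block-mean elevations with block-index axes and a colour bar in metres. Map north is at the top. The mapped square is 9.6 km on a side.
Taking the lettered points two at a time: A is lower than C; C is lower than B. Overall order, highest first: B C A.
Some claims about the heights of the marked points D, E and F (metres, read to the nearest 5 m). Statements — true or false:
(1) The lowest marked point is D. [false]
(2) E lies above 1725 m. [false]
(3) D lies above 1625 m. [true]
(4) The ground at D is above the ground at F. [true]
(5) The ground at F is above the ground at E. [false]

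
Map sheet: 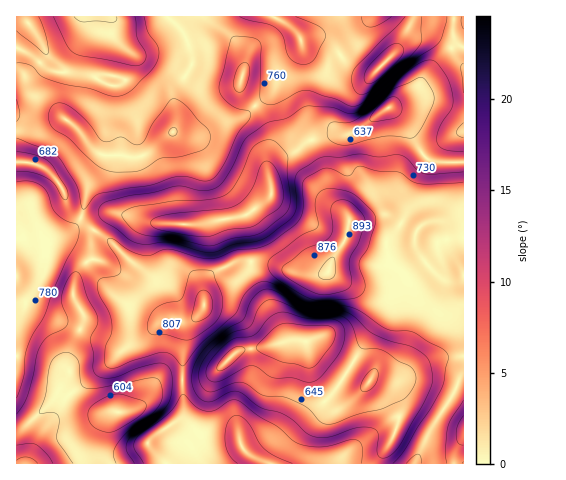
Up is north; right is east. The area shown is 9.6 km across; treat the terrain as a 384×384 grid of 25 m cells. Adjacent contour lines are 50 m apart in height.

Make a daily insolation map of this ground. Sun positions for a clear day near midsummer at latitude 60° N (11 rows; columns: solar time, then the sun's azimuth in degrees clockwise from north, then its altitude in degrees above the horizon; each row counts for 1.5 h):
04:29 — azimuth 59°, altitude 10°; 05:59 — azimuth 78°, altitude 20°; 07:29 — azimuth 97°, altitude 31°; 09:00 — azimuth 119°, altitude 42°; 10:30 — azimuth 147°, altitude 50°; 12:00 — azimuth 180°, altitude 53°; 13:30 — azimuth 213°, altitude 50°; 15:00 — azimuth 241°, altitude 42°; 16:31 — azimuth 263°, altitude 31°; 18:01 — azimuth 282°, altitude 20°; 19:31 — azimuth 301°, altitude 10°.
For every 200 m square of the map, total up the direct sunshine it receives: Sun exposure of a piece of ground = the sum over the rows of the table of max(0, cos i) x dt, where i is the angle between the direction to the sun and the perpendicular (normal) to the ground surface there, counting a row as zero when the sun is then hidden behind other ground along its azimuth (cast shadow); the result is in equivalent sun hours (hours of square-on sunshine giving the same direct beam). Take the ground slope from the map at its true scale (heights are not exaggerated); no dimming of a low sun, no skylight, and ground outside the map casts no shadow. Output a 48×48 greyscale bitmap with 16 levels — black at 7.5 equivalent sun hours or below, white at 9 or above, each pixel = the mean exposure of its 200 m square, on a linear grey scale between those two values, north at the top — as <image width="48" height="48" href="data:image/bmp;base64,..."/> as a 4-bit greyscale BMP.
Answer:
<image width="48" height="48" href="data:image/bmp;base64,Qk32BAAAAAAAAHYAAAAoAAAAMAAAADAAAAABAAQAAAAAAIAEAAATCwAAEwsAABAAAAAAAAAAAAAAABEREQAiIiIAMzMzAERERABVVVUAZmZmAHd3dwCIiIgAmZmZAKqqqgC7u7sAzMzMAN3d3QDu7u4A////AJmHiru7m8zLu7u7zMypiJmqu7qWNpu6qWd3m7uqmrzLu7u7u7mJmZh4mqqZU4q6mHeKu7qYdEiru7u7qqmaqXVDRomqlGq6mKmbu6mIcwBau7u7qZmZmHd2RFeat0i7qbqqu6mZlyADq7uqmYh3d4mql2Z5ularu8qru7u7u6YQSqh4iGRFZ5q7qZmaqoWLvMuru7zMzMyVSIVEVkNniaq7upmqqpdpu7uru7zN3d3JeXVTI0eZmZmru6iKqqh4q7qqu7zd3MzKmoZBFHmYeHeKu7qau6qIq7qqu7rN3czLq6hyA3mYd3d4q7y6u7uqq6qqu7mbzd3czLq6QEiIiIh3irzLvMuqqrqru7qavM3dzMzMtjRWiZqXebzMzMzLu7u8zMuqq7zNzMzM25mIiqqXeLzM3czMzLu8zMuZq7vM3d3d3c3JiamYibzN3czMy7zMzLqZq7u8zM3d3dyZmru7u7zM3My7u7u7uququ7qrurzMzcqKvNzMu9zMzMu7u7u7qau7u7qZmZu6u7mKzdzMzNzLu7u7u7u7qbu7u7upmZmoq7qa3d3MzNy7u7u7u7u7uqq7qqu6qpiIq8u83d3d3Mu7u7u7vLu7u6qqqqu7u6iJu8zN3czMy5q7u7u7u7u7vMuYm7u7u6mbzLvMu6q7uHq7u7u7u6u7u8uqu7qquoZWm7upiZqruZq7u7u7uru7u8zMyod4hjAAFXiId4mZu8uru7u7uru7u7vLp0QxAAAiAAAld3dnq7uru7u7u7u7u7u5ZFUwABRmQhESV3h3m7uru7u7u7u7qauWV5mIeJqqh3ZTJHmpq7qru6u7u7u6iKuYmrzN3d3My6p0I2q6qoeru6qru7u5iau7zMzd3d3d3Mt0Vnqql0aqq7uru7upiavN3czczN3dzLuXeJqYZFmqqqu7qpmGm7vN3d3d3N3dy7upmZqYZoqqqqmJmWVHrLvMzN3N3d3cy7uqqHeJiKqpqoVFVlV5zLzMzMzMzMzMy7u7uFVniaiIiHZmZbvMy8zLu7vMzMzMu7u8uodlZmZ3d3m7u93dzMy7u6u83MzLu7u8y7mHZUZ4d5vM3czMzMuqqqq8zMu7u8y8zLupmYiZmaqrzbu8zMqqqqqau6qqu83MzMu7u6iJmqqZq6u7zKiqqqqYmqqqu8zN3My7zMlEWKqYiru6mHmqqrupmZqqqavN3MzLzdyVNIqoibu5h5qqmquqqZqql4vMzM3d3dzKdoiamru6iJmYiZq6qqu6iIq8zM3dzM3MmYiKqqqpiZmaupmqqru7qpm7zMzMu7zMypiJurqpqqq7upiaq7u7q6mrvMy7u5nMzLmZu6q7u6mYd3Z5u7u7q8mrvMzLu4WMzMyau5q7qYh3d5mau7u7vMurvMy7u5ZIvM3LurzLmZiJmru7u7u7vMuru8u7u6llibzMu8y6mZqqu6vMu7u6vMzLu7q7u6qGeau7u8upiaq7upq8u7u7zM3Myomqu6mHebu7u7qYiau7u6q7u7u8zN3cqHiau6qGaKu7uw=="/>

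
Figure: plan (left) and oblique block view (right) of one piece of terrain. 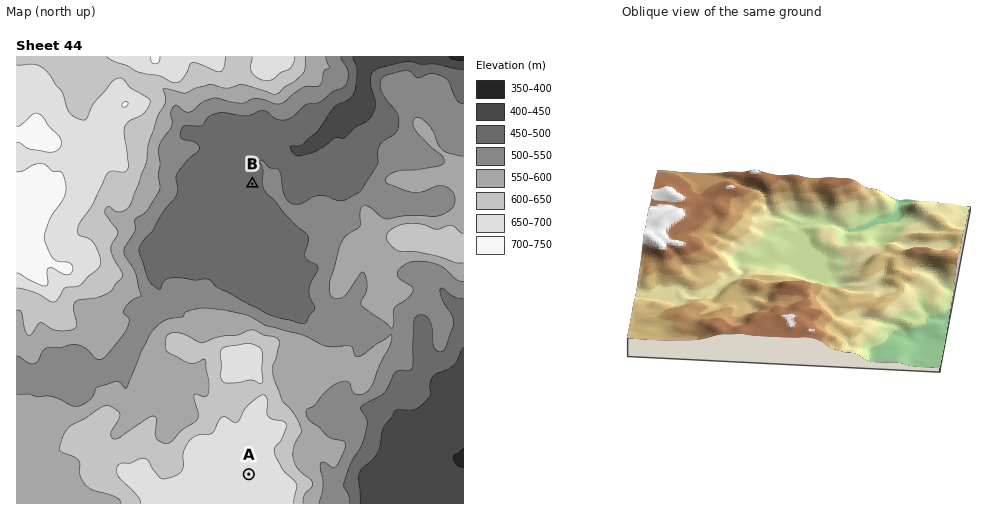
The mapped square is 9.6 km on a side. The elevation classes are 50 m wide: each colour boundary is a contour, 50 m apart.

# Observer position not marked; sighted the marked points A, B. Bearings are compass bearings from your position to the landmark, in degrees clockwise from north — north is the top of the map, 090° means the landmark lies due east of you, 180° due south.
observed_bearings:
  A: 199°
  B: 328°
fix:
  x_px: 314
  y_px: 283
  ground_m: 510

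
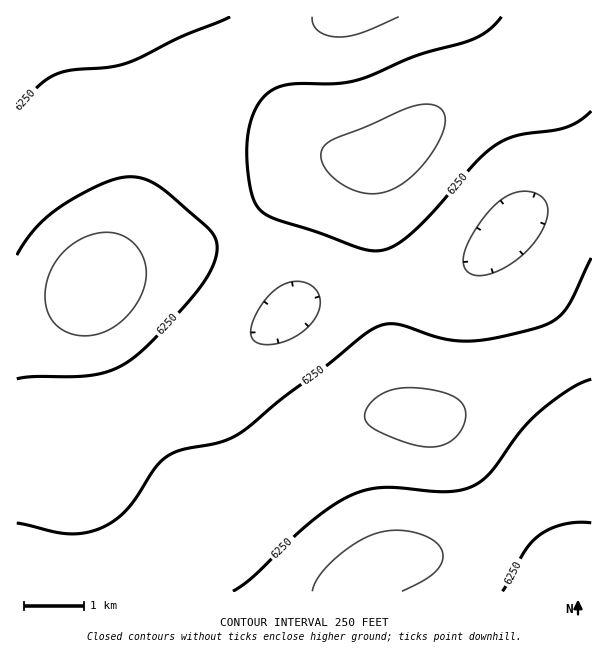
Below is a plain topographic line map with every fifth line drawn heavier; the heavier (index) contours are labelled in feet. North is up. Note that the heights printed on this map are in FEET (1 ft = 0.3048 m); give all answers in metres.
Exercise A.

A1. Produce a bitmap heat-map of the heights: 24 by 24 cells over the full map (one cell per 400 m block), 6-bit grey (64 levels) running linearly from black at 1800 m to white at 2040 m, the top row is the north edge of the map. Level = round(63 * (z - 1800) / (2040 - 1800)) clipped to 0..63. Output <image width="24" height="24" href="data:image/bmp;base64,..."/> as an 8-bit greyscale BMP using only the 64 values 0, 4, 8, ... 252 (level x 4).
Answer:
<image width="24" height="24" href="data:image/bmp;base64,Qk12BgAAAAAAADYEAAAoAAAAGAAAABgAAAABAAgAAAAAAEACAAATCwAAEwsAAAABAAAAAAAAAAAAAAEBAQACAgIAAwMDAAQEBAAFBQUABgYGAAcHBwAICAgACQkJAAoKCgALCwsADAwMAA0NDQAODg4ADw8PABAQEAAREREAEhISABMTEwAUFBQAFRUVABYWFgAXFxcAGBgYABkZGQAaGhoAGxsbABwcHAAdHR0AHh4eAB8fHwAgICAAISEhACIiIgAjIyMAJCQkACUlJQAmJiYAJycnACgoKAApKSkAKioqACsrKwAsLCwALS0tAC4uLgAvLy8AMDAwADExMQAyMjIAMzMzADQ0NAA1NTUANjY2ADc3NwA4ODgAOTk5ADo6OgA7OzsAPDw8AD09PQA+Pj4APz8/AEBAQABBQUEAQkJCAENDQwBEREQARUVFAEZGRgBHR0cASEhIAElJSQBKSkoAS0tLAExMTABNTU0ATk5OAE9PTwBQUFAAUVFRAFJSUgBTU1MAVFRUAFVVVQBWVlYAV1dXAFhYWABZWVkAWlpaAFtbWwBcXFwAXV1dAF5eXgBfX18AYGBgAGFhYQBiYmIAY2NjAGRkZABlZWUAZmZmAGdnZwBoaGgAaWlpAGpqagBra2sAbGxsAG1tbQBubm4Ab29vAHBwcABxcXEAcnJyAHNzcwB0dHQAdXV1AHZ2dgB3d3cAeHh4AHl5eQB6enoAe3t7AHx8fAB9fX0Afn5+AH9/fwCAgIAAgYGBAIKCggCDg4MAhISEAIWFhQCGhoYAh4eHAIiIiACJiYkAioqKAIuLiwCMjIwAjY2NAI6OjgCPj48AkJCQAJGRkQCSkpIAk5OTAJSUlACVlZUAlpaWAJeXlwCYmJgAmZmZAJqamgCbm5sAnJycAJ2dnQCenp4An5+fAKCgoAChoaEAoqKiAKOjowCkpKQApaWlAKampgCnp6cAqKioAKmpqQCqqqoAq6urAKysrACtra0Arq6uAK+vrwCwsLAAsbGxALKysgCzs7MAtLS0ALW1tQC2trYAt7e3ALi4uAC5ubkAurq6ALu7uwC8vLwAvb29AL6+vgC/v78AwMDAAMHBwQDCwsIAw8PDAMTExADFxcUAxsbGAMfHxwDIyMgAycnJAMrKygDLy8sAzMzMAM3NzQDOzs4Az8/PANDQ0ADR0dEA0tLSANPT0wDU1NQA1dXVANbW1gDX19cA2NjYANnZ2QDa2toA29vbANzc3ADd3d0A3t7eAN/f3wDg4OAA4eHhAOLi4gDj4+MA5OTkAOXl5QDm5uYA5+fnAOjo6ADp6ekA6urqAOvr6wDs7OwA7e3tAO7u7gDv7+8A8PDwAPHx8QDy8vIA8/PzAPT09AD19fUA9vb2APf39wD4+PgA+fn5APr6+gD7+/sA/Pz8AP39/QD+/v4A////AJyYnKSoqKCYiHRYPCAQCAwYKDhQbIiYnJCMjJCcqLCspJB4WDgcEAgQHCxEYHiMkHhwbHSEmKiwsKSQeFg8KBwgKDREVGR0eFhQTFRshJikqKSckHxkUERITFBQUFRYXDw4OEBYcISQmJygoJSIeHR4fHhoVEhAQDAsLDhMZHR8gIiUoKikoKCorKCEZEg8NDQwMDhIWGBkaHSInKy0uLzEyLygfFxIPEhAQEBITExMUFxwiKCwvMTMzMCskHRgUGBcXFhUSEA4PERUaIScsLy8vLSomIh4aHyAhIBwWEQ0LCw0RFx8lKCgnJSQjIiAfJCotLCYeFhAMCQcIDhYdICAdGxwdHh8hJzA2NzAmHRYQCgYECA8WGRgUEhMVGBsgJzI7PDctIxwVDwkGCA4UFhMPCwsOERYdJC84OzcvJh8aFA8MDRIWFxMNCAcIDBEZHigwNDIsJR8bGBUVFhodHRgRCgUFCA0UFx4mKiomIBwaGhsdICQmJSAXDgcFBgoPERYbICEgGxgYGh8kKCwuLikgFg0IBwoNDxEUFxoZFxQVGyIoLTEzMzApHxUPDQ4PEQ8PEhQUEhEUGyMqLjEzNTQvJx4YFhUUFhEPEBEQDg4RGSIoKywuMTMxLCUhHx0aGxYTEhIQDQwPFh0hIyMmKi0uLCgmJSQgIBwaGRcUEA4PExcYGBgbHyQnJyYnKCclJCIhISAcFxQSEhIQDg0PFBkdHyEkJygnJyYmJyclIR0ZFhIMCAYHCg4SFhofJCcoA=="/>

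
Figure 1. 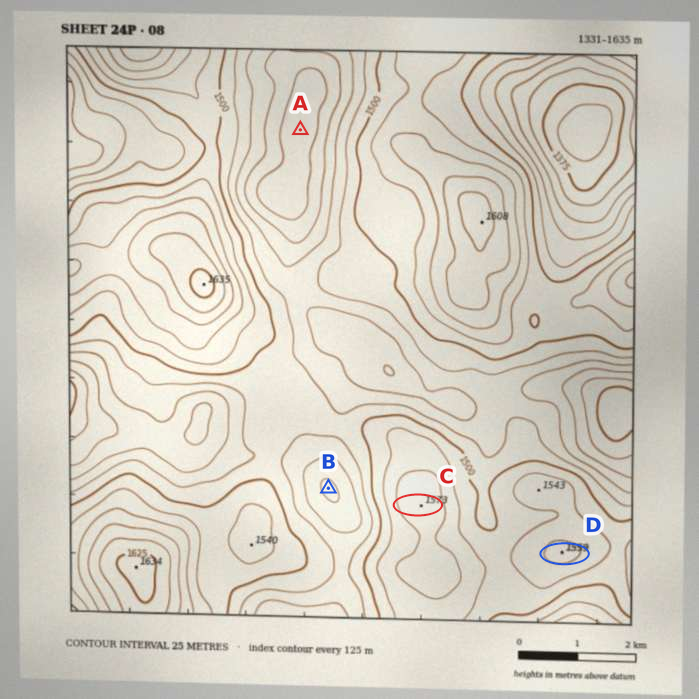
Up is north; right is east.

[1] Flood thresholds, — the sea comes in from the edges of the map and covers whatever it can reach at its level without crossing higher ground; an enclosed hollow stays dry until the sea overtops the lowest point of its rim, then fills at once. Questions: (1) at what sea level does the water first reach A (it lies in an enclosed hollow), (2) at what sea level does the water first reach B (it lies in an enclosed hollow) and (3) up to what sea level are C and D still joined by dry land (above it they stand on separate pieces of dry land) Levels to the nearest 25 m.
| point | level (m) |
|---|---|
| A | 1425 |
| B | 1475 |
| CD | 1525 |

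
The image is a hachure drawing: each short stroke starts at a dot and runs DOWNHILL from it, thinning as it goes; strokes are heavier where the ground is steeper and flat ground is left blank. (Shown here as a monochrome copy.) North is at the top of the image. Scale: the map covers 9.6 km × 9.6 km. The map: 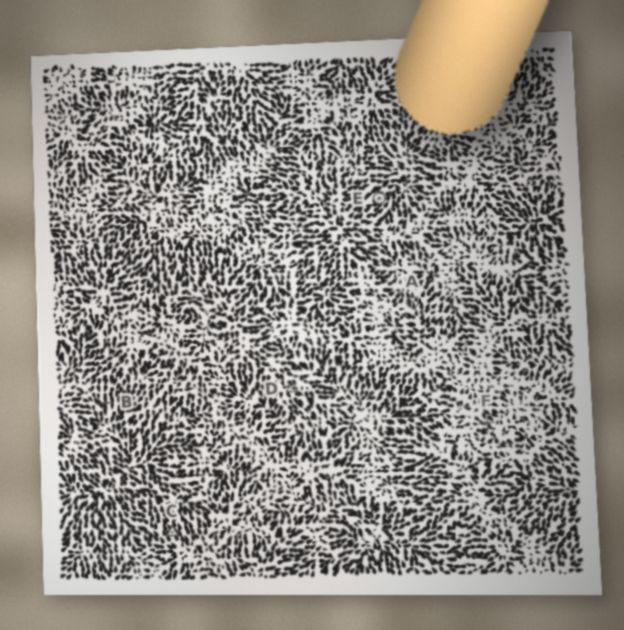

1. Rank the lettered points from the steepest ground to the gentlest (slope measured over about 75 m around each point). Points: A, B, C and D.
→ C B A D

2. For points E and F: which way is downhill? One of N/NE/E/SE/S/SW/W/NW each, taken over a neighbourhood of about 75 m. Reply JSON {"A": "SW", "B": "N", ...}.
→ {"E": "E", "F": "SE"}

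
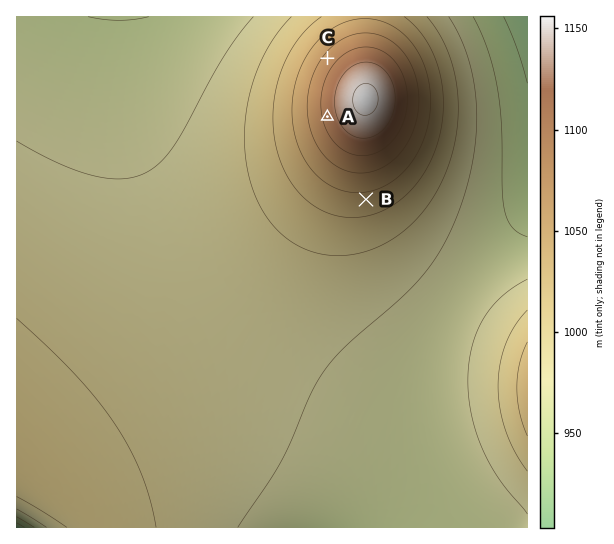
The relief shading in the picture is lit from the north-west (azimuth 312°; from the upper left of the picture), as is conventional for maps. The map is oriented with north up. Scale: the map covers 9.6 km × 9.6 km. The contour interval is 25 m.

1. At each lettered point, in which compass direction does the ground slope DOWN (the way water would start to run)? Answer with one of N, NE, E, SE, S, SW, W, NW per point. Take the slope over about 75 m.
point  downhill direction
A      W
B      S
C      NW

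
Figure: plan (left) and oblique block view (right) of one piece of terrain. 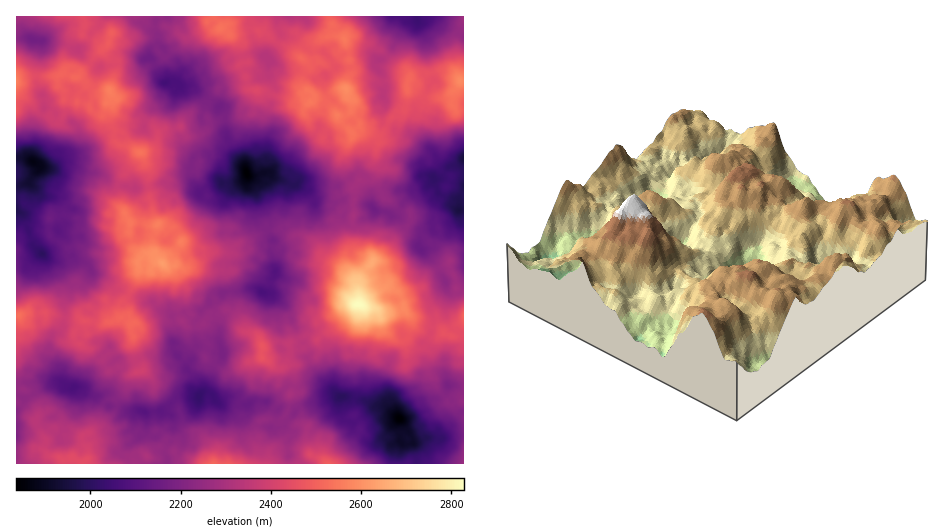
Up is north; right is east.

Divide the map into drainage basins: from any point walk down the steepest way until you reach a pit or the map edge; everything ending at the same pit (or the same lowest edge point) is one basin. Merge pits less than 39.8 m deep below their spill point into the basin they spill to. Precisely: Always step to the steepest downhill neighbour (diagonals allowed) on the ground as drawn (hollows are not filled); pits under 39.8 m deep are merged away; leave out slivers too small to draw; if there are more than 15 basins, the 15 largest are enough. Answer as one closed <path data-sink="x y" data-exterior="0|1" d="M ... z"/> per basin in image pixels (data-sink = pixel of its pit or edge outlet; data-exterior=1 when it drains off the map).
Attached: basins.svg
<path data-sink="399 419" data-exterior="0" d="M388 287l-9 3-18 14-4 0-22 22-14 8-3 5-12-3-16 8-17-1-11 4 2 12 13 8 9-1 6 6 2 13-4 8-1 14-5 11 8 6 9 0 5 3 4 25-2 2-7-4-17 1-5 3-8 10 193-1 0-138-13 11-7-3-5-4-18-5-7-4-10-9-4-17z"/><path data-sink="246 173" data-exterior="0" d="M245 78l-6 4-11 2-12 8-10 13-1 8 2 5-12-5-6 2-6 5-3 7-20 5-5 13-13 8 7 18-1 14 7 36 5 4 13 3 8 13 32-13 14 2-1 14-10 7 6 2 7 0 8-8 11-3 19-11 14-1 10 5 11 0 13 9 7 12 20 12 13 15 1-3-10-15 1-21-8-16-1-10 1-4 5-4 9 3 0-26 7-9 1-7 13-13 5-15-1-4-20-12-10 11-9-1-12 3-4-3 1-4 10-11 3-7-11-13-11-3-4 3-6-3-14 1-28-9-13-1z"/><path data-sink="199 397" data-exterior="0" d="M229 310l-12 5-7 0-7 9-8 2-7 0-9-7-8 3-13-2-14 6-8-3-4 2 3 33 7 12-9 3-5 5-1 10-9 10-2 11-3 5-14 14-17 9 0 5 6 10-4 12 49 0 3-9 8-1 3 2 11-8 16 3 5 7 21 6 70 0 10-12 4-1 17-1 9 3-4-26-5-3-9 0-8-6 5-11 1-14 4-8-3-15-5-4-9 1-13-8-2-2 0-13-3-7-6-4-8-1-7-13z"/><path data-sink="33 161" data-exterior="0" d="M57 76l-23 0-18 5 0 164 5-5 7-1 12-7 8 0 7 8 15 8 0 9 7 15 0 22 4 12-2 10 6 6 27 0 9-4 0-13 8-11 9-21 0-13 3-4-9-12-3-10 1-11 27 1-4-9 0-9-3-5-2-16 1-14-8-19-11-5-8-1-8-6 0-11-5-10 3-24-8 17-8 1-7-8-18-6-7 0 0-8-6-7z"/><path data-sink="463 158" data-exterior="1" d="M412 220l-17 19-2 6-14 14-4 1-14 14-3 7 1 23 27-17 5 1 9 6 4 17 10 9 39 16 11-13 0-72-9 1-6 8-11-16 0-15-5-3-9 1z"/><path data-sink="262 292" data-exterior="0" d="M281 230l-14 1-19 11-11 3-8 8-22 0-21 14 37 3 2 2 5 16 0 23 5 4 7 14 3 3 11 2 7 12 10-3 17 1 16-8 12 3 3-5 14-8 24-22-2-18-4-7-11-11-19-10-4-9-10-10-7-4-11 0z"/><path data-sink="417 17" data-exterior="1" d="M463 16l-134 1 3 7 1 10 9 3 4 6 6 24 0 6-6 11 0 8 6 9-1 10 8 11 3 8 17 5 11-15 8-8 6-2 4-16-1-11 3-4 7 0 11-6 14-2 13 5 5 4 4 0z"/><path data-sink="165 83" data-exterior="0" d="M214 16l-7 5 2 5-5 4-18 8-21 19-7-5-3-10-4-4-19-1-9 3-11-6-2 1-1 7-5 10 4 5 10 4 0 8-9 22 4 7 0 10 6 8 11 6 15-1 8 4 5 10 7-6 15-2 3-7 9-6 3-1 11 3 0-11 15-18 11-5 7 0 7-5-6-11 4-4-4-20-19-14z"/><path data-sink="74 388" data-exterior="0" d="M45 312l-21 2-8 2 0 54 2 12 3 6 8 5 6 10 4 13 9-6 7 3 5 6-1 6-5 3 2 2 10 6 15 2 4-4 14-6 14-14 3-5 2-11 9-10 1-10 8-6-10-5-9 0-7 4-8-11 2-3-8-9-7 0-9-4-6-7 0-5 8-13-11 0z"/><path data-sink="42 253" data-exterior="0" d="M48 232l-8 0-12 7-4 0-8 7 0 69 29-3 26 7 9-1 1-12-4-12 0-22-7-15 1-8-16-9z"/><path data-sink="33 40" data-exterior="0" d="M83 16l-66 0-1 64 18-4 22 1 7-4 14 4 14-14 4-8 11-8-24-13 3-8z"/><path data-sink="270 62" data-exterior="0" d="M251 28l-17 3-4 3 11 11 3 17-4 4 6 10 2 12 43 12 14-1 6 3 3-7-7-4-4-7 6-20-24-19-9-3-10-8z"/><path data-sink="374 209" data-exterior="0" d="M375 157l-2 11-5 10-8 1-7 8 1 14-2 20 1 27 5 6 13 8 8-3 14-14 17-24 0-9-10-1-10-11-6-2-5-9-3-8 2-14z"/><path data-sink="290 17" data-exterior="1" d="M328 16l-100 0-2 9-5 3 8 6 20-6 7 1 10 5 10 8 9 3 19 15 9 2 3-2 0-17 7-6 11-2z"/><path data-sink="459 210" data-exterior="0" d="M463 175l-9 0-4 3-9 21-10 14-21 3 1 4 13 7 9-1 5 3 0 15 11 16 6-8 9-2z"/>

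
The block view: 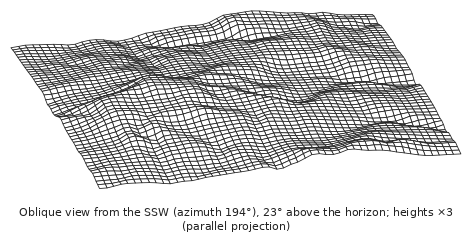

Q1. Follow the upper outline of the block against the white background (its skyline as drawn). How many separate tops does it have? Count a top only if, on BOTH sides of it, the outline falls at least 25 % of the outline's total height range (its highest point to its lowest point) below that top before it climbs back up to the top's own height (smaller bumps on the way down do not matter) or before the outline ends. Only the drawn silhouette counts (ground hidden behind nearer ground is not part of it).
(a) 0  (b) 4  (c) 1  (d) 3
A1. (c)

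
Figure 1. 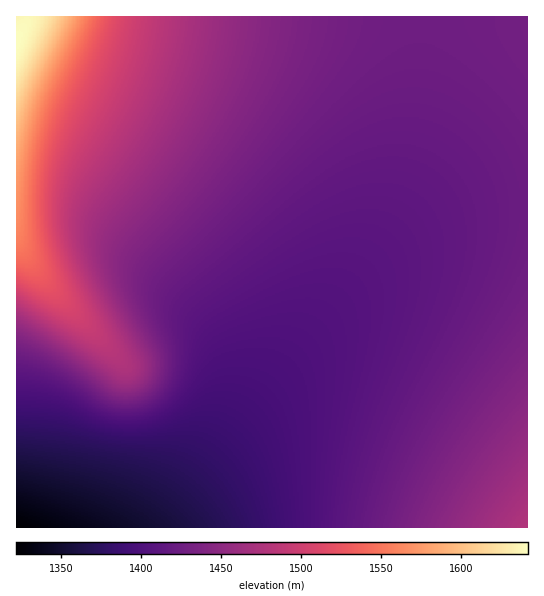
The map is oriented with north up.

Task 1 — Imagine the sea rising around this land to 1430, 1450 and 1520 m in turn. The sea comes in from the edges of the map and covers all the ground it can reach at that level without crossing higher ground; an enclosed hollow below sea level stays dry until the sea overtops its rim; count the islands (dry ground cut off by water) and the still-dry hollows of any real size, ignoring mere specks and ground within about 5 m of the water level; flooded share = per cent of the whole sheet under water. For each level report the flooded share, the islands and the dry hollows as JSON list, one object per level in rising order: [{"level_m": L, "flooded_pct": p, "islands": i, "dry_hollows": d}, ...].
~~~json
[{"level_m": 1430, "flooded_pct": 64, "islands": 0, "dry_hollows": 0}, {"level_m": 1450, "flooded_pct": 77, "islands": 0, "dry_hollows": 0}, {"level_m": 1520, "flooded_pct": 95, "islands": 0, "dry_hollows": 0}]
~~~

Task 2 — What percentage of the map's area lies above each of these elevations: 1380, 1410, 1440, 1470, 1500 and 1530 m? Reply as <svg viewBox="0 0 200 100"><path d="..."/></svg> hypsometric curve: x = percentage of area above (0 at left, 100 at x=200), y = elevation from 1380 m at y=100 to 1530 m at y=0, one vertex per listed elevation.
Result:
<svg viewBox="0 0 200 100"><path d="M185 100l-40-20-88-20-27-20-14-20-7-20"/></svg>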